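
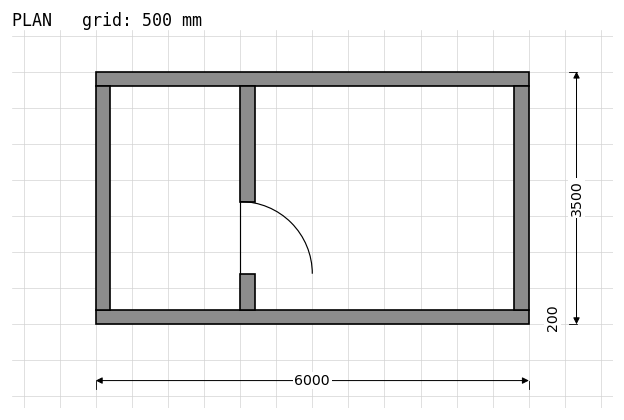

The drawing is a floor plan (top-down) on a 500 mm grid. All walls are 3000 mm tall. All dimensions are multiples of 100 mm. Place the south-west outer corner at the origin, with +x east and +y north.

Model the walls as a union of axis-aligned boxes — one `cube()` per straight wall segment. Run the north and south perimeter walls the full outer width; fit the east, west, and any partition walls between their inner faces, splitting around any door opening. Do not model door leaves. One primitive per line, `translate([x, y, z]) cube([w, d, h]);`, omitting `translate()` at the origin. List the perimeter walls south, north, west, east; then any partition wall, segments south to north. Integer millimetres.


cube([6000, 200, 3000]);
translate([0, 3300, 0]) cube([6000, 200, 3000]);
translate([0, 200, 0]) cube([200, 3100, 3000]);
translate([5800, 200, 0]) cube([200, 3100, 3000]);
translate([2000, 200, 0]) cube([200, 500, 3000]);
translate([2000, 1700, 0]) cube([200, 1600, 3000]);


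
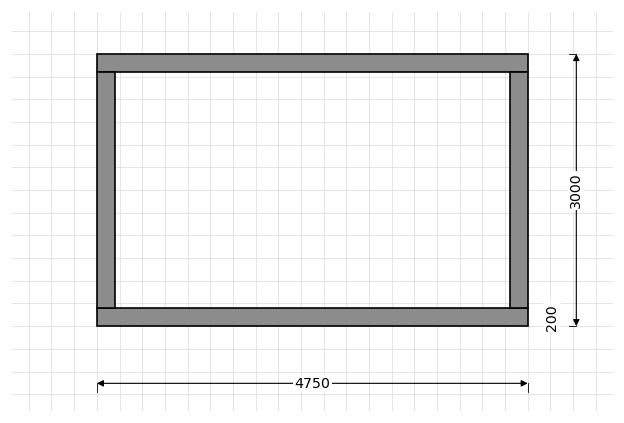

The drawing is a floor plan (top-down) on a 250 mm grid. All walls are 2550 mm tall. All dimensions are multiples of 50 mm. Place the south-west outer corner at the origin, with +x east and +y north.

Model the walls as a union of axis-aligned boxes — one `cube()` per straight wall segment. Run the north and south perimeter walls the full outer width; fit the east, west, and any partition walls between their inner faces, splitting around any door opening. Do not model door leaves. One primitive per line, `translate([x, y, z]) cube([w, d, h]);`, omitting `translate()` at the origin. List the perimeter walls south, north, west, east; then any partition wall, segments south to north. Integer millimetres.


cube([4750, 200, 2550]);
translate([0, 2800, 0]) cube([4750, 200, 2550]);
translate([0, 200, 0]) cube([200, 2600, 2550]);
translate([4550, 200, 0]) cube([200, 2600, 2550]);


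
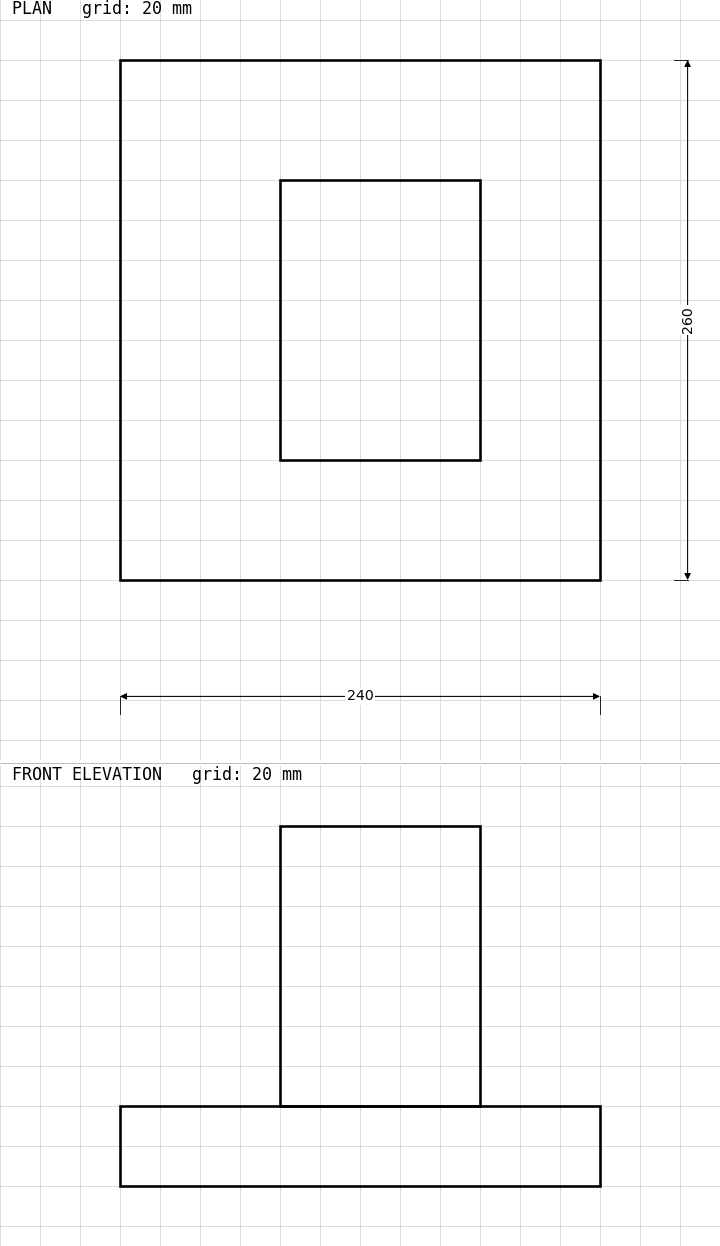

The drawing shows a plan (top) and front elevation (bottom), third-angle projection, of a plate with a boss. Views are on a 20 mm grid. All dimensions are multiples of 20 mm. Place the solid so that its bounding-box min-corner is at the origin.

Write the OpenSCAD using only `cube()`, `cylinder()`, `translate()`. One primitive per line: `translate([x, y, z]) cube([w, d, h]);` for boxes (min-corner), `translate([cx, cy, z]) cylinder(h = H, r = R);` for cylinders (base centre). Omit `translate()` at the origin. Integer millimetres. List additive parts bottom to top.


cube([240, 260, 40]);
translate([80, 60, 40]) cube([100, 140, 140]);


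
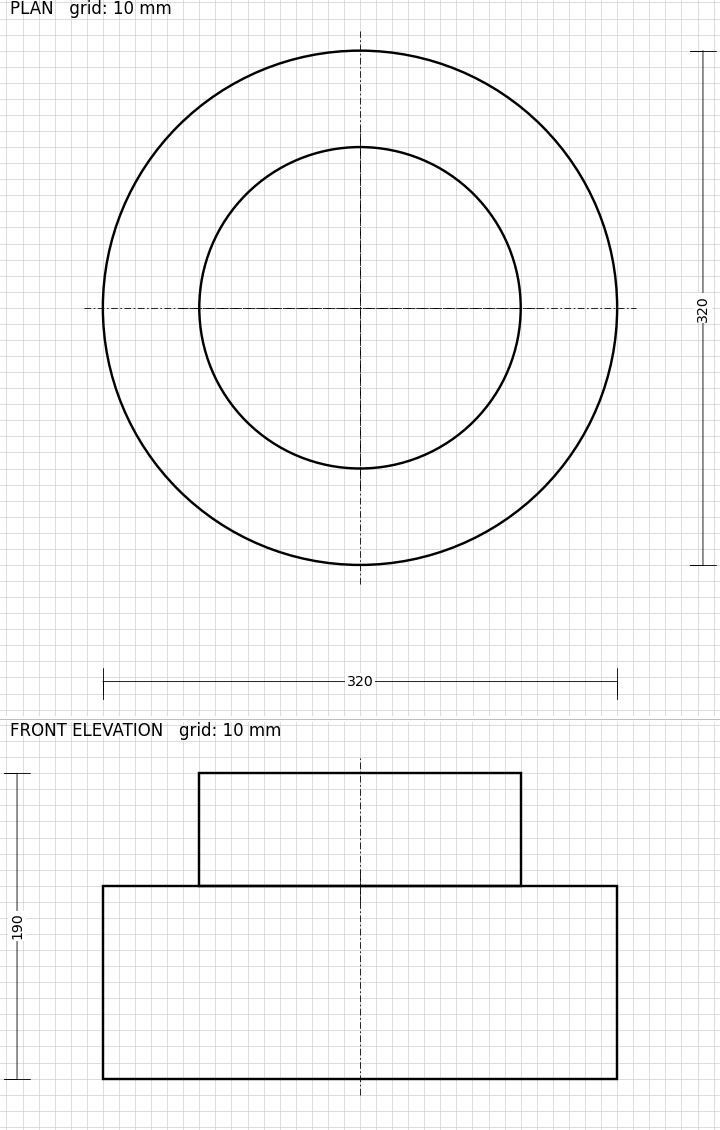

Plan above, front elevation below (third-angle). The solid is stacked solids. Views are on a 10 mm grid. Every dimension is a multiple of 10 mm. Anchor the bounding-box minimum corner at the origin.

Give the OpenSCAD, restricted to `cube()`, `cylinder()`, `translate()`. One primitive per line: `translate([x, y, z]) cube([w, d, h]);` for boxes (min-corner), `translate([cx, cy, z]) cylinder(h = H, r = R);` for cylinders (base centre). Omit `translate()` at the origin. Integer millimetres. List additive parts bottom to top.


translate([160, 160, 0]) cylinder(h = 120, r = 160);
translate([160, 160, 120]) cylinder(h = 70, r = 100);


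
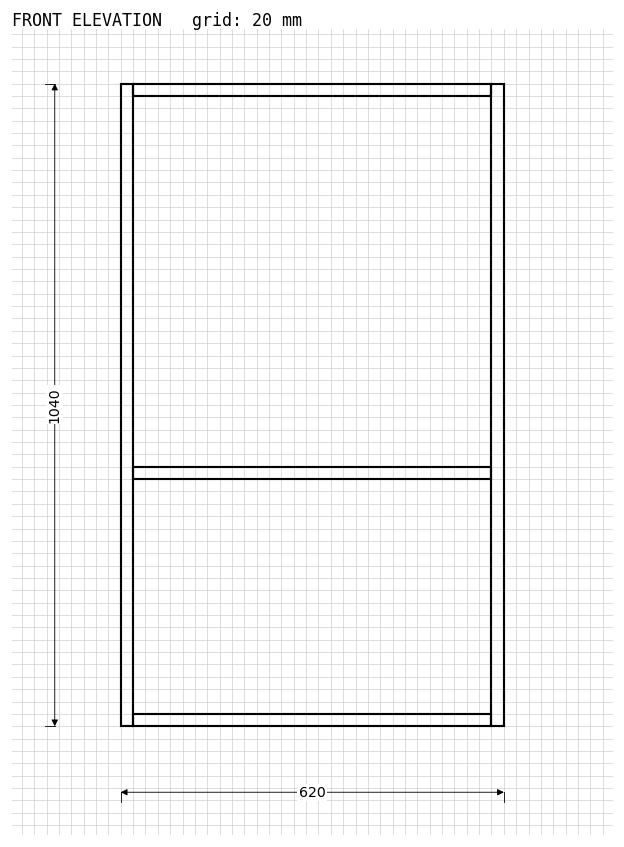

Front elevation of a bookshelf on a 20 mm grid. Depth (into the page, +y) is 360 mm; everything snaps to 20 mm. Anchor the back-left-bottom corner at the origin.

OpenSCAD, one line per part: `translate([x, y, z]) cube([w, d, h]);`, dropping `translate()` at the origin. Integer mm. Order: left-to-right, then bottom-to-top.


cube([20, 360, 1040]);
translate([20, 0, 0]) cube([580, 360, 20]);
translate([20, 0, 400]) cube([580, 360, 20]);
translate([20, 0, 1020]) cube([580, 360, 20]);
translate([600, 0, 0]) cube([20, 360, 1040]);


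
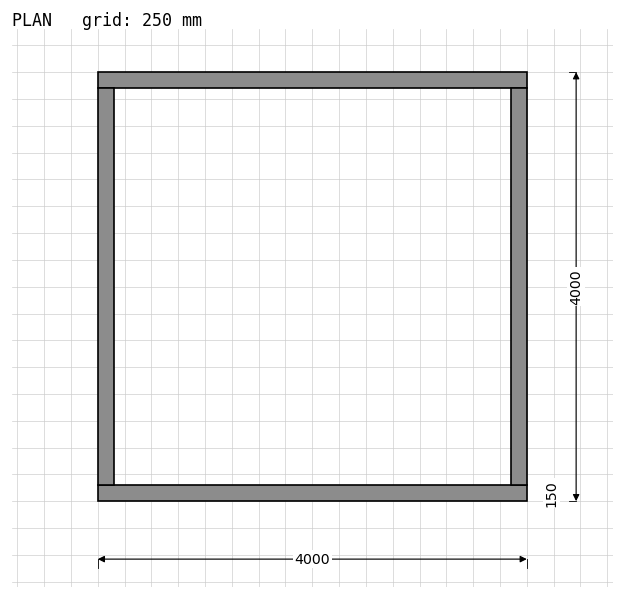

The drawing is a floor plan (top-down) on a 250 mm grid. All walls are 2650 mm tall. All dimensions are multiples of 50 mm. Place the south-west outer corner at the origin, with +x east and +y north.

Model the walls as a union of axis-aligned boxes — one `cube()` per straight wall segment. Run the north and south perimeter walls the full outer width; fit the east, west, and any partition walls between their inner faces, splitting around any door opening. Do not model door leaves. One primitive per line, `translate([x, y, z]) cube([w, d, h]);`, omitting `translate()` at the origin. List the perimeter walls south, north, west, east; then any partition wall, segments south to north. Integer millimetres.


cube([4000, 150, 2650]);
translate([0, 3850, 0]) cube([4000, 150, 2650]);
translate([0, 150, 0]) cube([150, 3700, 2650]);
translate([3850, 150, 0]) cube([150, 3700, 2650]);


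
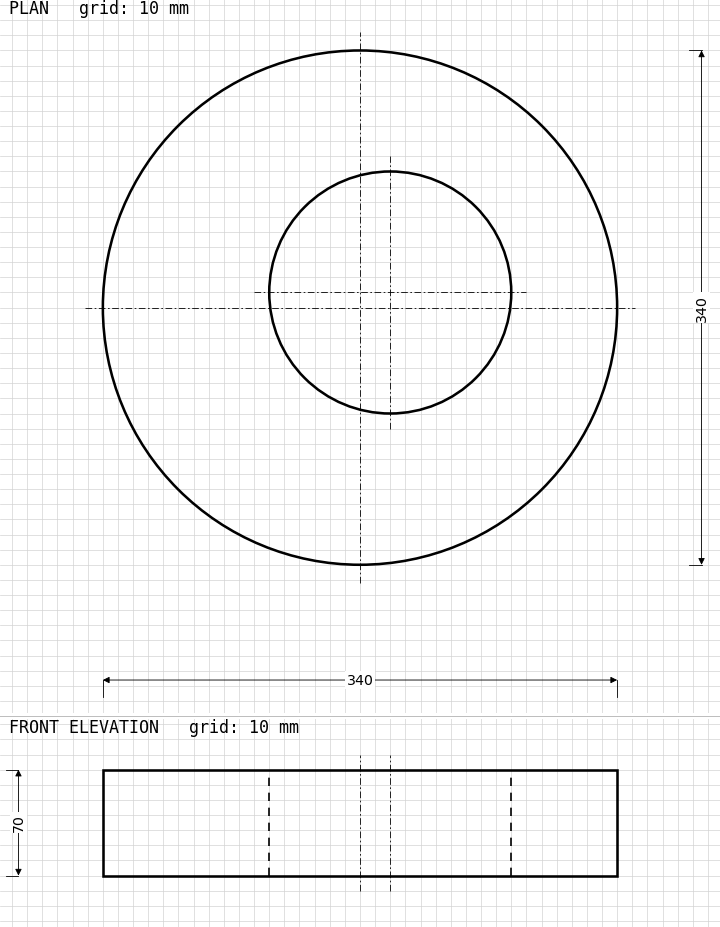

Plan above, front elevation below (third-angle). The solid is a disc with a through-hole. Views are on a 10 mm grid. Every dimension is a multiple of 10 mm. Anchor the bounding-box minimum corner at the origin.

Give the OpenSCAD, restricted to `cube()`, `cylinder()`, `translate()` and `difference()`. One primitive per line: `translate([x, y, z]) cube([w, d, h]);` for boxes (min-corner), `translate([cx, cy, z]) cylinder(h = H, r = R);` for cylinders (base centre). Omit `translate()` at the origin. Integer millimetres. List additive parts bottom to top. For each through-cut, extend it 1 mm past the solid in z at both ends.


difference() {
  translate([170, 170, 0]) cylinder(h = 70, r = 170);
  translate([190, 180, -1]) cylinder(h = 72, r = 80);
}


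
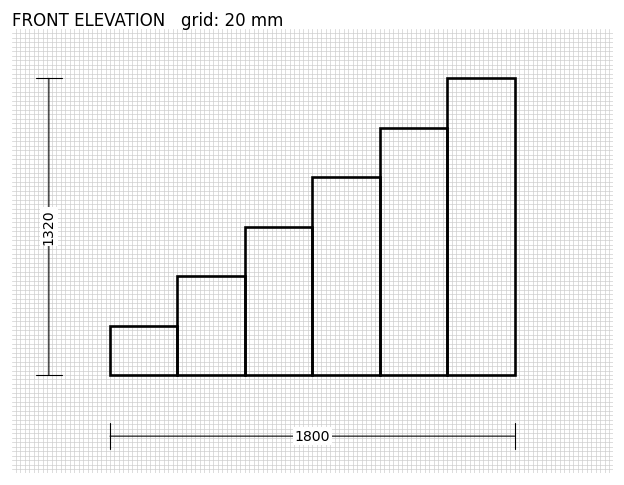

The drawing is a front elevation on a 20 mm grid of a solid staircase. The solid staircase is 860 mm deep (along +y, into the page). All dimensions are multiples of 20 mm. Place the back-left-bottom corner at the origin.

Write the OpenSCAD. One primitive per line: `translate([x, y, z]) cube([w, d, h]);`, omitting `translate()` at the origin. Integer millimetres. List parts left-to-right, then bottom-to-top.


cube([300, 860, 220]);
translate([300, 0, 0]) cube([300, 860, 440]);
translate([600, 0, 0]) cube([300, 860, 660]);
translate([900, 0, 0]) cube([300, 860, 880]);
translate([1200, 0, 0]) cube([300, 860, 1100]);
translate([1500, 0, 0]) cube([300, 860, 1320]);


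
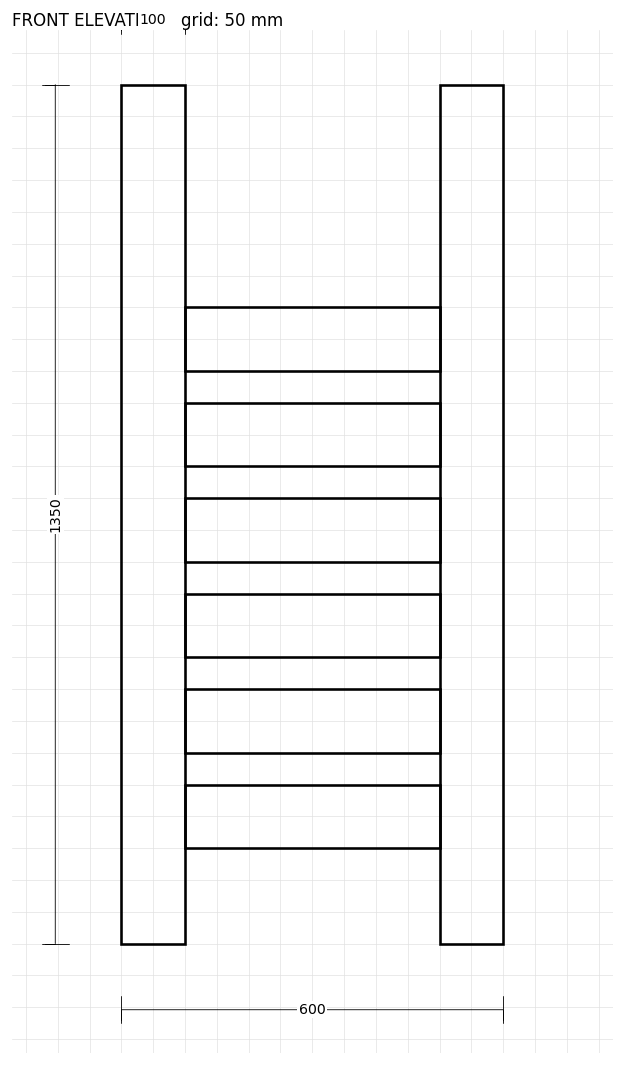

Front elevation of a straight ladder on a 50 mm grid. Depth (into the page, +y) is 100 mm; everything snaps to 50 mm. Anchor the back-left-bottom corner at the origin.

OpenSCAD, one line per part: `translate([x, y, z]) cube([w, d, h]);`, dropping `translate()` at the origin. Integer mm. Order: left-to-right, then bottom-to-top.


cube([100, 100, 1350]);
translate([100, 0, 150]) cube([400, 100, 100]);
translate([100, 0, 300]) cube([400, 100, 100]);
translate([100, 0, 450]) cube([400, 100, 100]);
translate([100, 0, 600]) cube([400, 100, 100]);
translate([100, 0, 750]) cube([400, 100, 100]);
translate([100, 0, 900]) cube([400, 100, 100]);
translate([500, 0, 0]) cube([100, 100, 1350]);


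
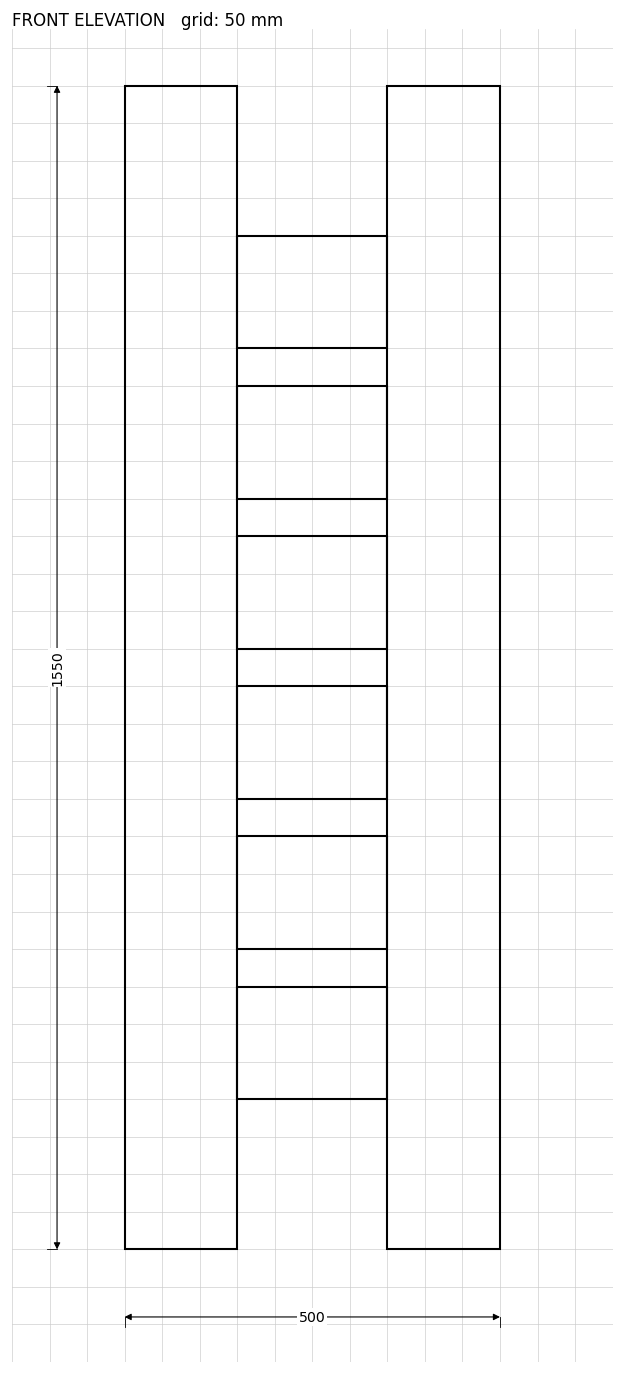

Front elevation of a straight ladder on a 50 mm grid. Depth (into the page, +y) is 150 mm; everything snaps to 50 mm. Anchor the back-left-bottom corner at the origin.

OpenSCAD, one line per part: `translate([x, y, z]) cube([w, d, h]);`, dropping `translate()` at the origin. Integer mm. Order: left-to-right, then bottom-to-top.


cube([150, 150, 1550]);
translate([150, 0, 200]) cube([200, 150, 150]);
translate([150, 0, 400]) cube([200, 150, 150]);
translate([150, 0, 600]) cube([200, 150, 150]);
translate([150, 0, 800]) cube([200, 150, 150]);
translate([150, 0, 1000]) cube([200, 150, 150]);
translate([150, 0, 1200]) cube([200, 150, 150]);
translate([350, 0, 0]) cube([150, 150, 1550]);


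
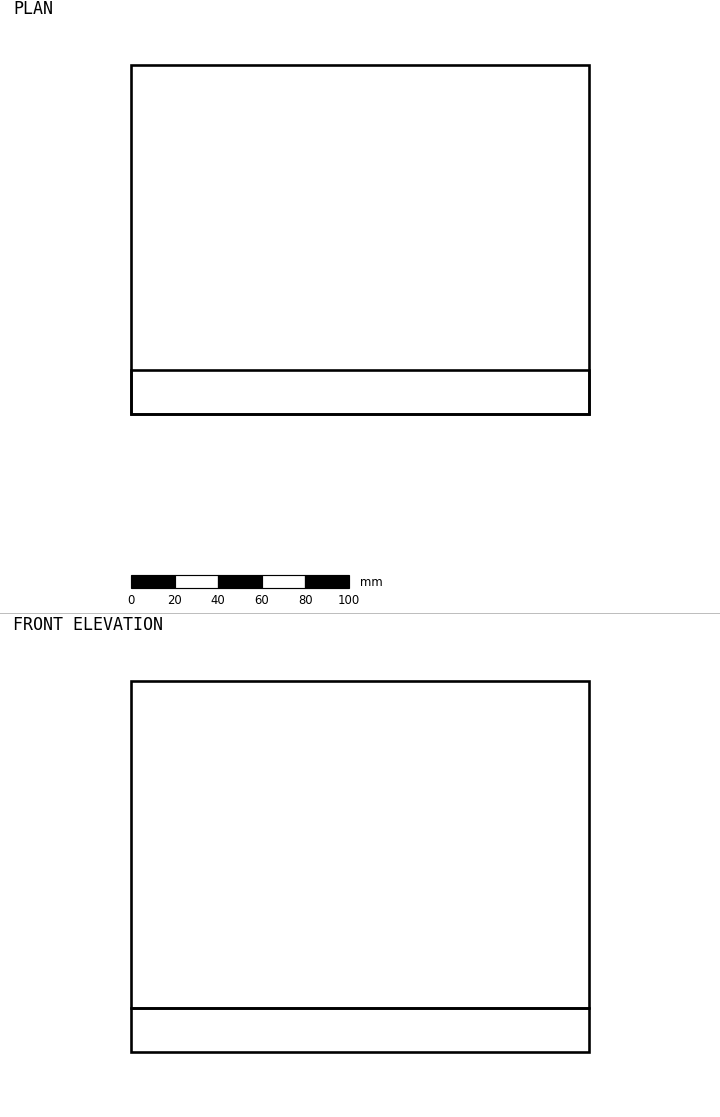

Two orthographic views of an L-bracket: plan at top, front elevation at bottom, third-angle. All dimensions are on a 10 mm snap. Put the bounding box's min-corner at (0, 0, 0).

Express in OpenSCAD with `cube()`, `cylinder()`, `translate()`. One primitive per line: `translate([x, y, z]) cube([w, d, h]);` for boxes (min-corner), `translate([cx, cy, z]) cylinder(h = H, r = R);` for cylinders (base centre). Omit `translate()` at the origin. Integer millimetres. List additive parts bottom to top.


cube([210, 160, 20]);
translate([0, 0, 20]) cube([210, 20, 150]);


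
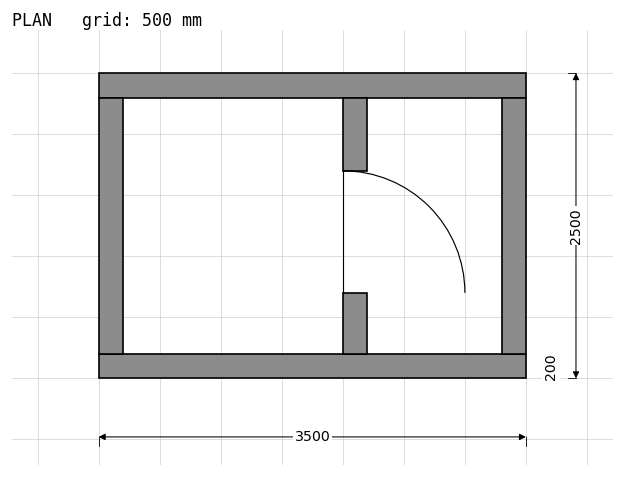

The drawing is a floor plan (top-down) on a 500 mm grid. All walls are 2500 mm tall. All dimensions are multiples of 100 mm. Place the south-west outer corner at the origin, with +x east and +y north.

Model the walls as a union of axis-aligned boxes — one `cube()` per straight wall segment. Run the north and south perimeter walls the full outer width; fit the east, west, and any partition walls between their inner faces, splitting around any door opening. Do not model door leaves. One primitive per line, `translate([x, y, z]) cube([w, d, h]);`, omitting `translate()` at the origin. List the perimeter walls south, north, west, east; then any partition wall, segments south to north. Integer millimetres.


cube([3500, 200, 2500]);
translate([0, 2300, 0]) cube([3500, 200, 2500]);
translate([0, 200, 0]) cube([200, 2100, 2500]);
translate([3300, 200, 0]) cube([200, 2100, 2500]);
translate([2000, 200, 0]) cube([200, 500, 2500]);
translate([2000, 1700, 0]) cube([200, 600, 2500]);


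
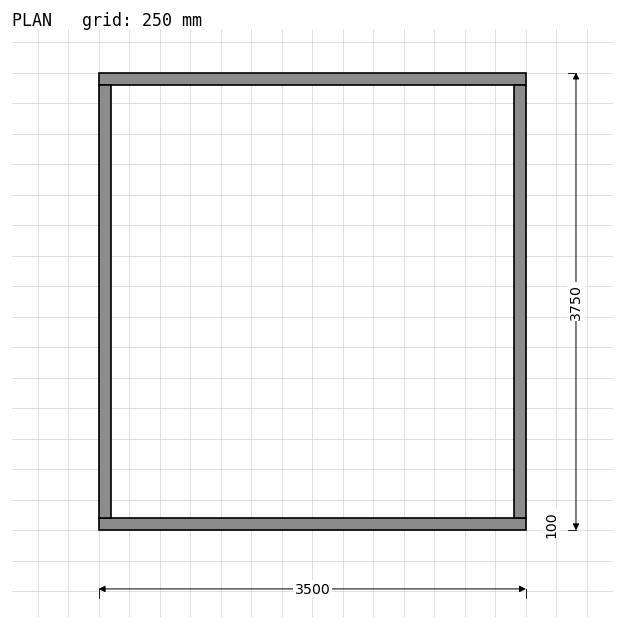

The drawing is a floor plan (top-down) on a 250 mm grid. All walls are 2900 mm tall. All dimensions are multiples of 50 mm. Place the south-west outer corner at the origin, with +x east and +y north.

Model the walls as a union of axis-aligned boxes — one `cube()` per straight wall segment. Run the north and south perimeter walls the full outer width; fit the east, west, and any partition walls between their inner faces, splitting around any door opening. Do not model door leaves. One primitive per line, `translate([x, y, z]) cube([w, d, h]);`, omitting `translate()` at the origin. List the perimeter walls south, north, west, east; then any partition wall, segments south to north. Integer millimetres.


cube([3500, 100, 2900]);
translate([0, 3650, 0]) cube([3500, 100, 2900]);
translate([0, 100, 0]) cube([100, 3550, 2900]);
translate([3400, 100, 0]) cube([100, 3550, 2900]);


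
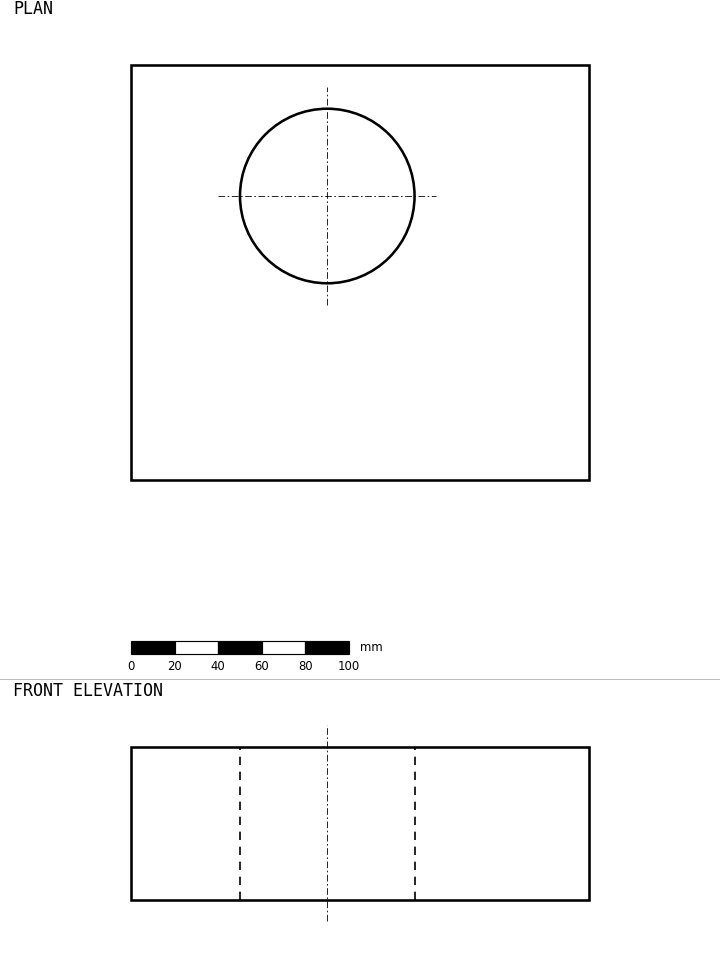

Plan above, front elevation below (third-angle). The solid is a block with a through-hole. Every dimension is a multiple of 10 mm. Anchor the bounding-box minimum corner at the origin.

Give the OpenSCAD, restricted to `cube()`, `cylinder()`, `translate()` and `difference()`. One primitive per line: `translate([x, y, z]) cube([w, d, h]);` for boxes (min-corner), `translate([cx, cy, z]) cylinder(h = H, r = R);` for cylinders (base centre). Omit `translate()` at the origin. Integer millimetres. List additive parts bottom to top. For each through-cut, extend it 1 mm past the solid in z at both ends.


difference() {
  cube([210, 190, 70]);
  translate([90, 130, -1]) cylinder(h = 72, r = 40);
}


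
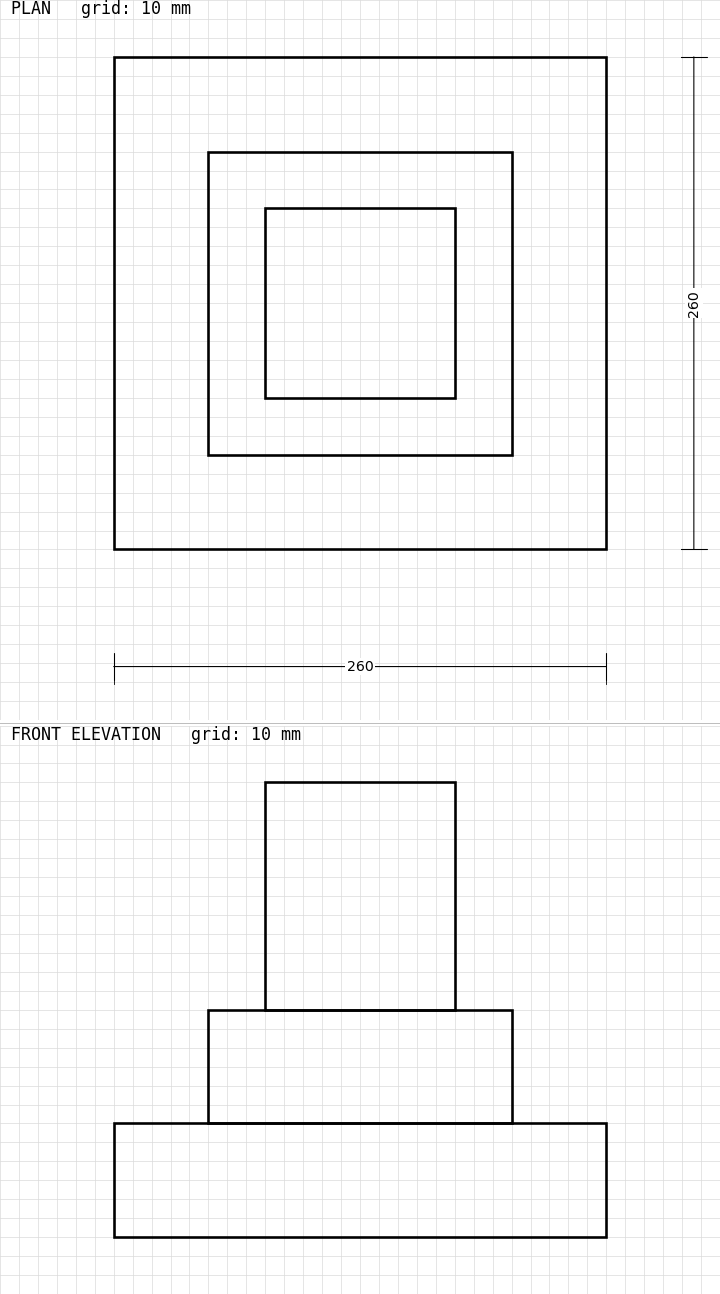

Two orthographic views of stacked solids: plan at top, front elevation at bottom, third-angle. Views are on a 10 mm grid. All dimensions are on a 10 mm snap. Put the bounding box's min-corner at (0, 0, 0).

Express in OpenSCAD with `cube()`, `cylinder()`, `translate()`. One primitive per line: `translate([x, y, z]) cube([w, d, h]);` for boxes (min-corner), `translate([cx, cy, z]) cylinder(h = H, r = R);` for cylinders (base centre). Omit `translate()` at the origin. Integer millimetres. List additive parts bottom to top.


cube([260, 260, 60]);
translate([50, 50, 60]) cube([160, 160, 60]);
translate([80, 80, 120]) cube([100, 100, 120]);


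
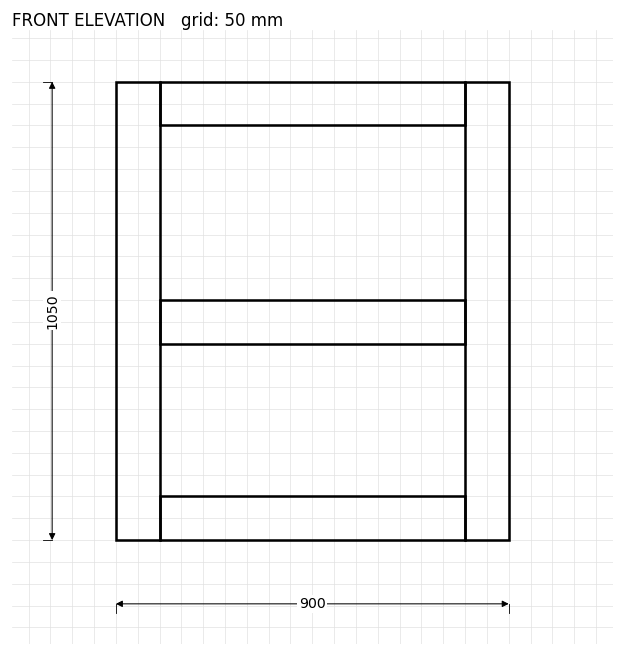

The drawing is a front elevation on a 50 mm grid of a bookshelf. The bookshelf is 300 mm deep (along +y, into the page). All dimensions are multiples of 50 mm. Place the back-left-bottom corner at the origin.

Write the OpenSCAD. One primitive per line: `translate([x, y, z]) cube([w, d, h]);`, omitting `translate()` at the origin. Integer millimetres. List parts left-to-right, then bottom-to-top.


cube([100, 300, 1050]);
translate([100, 0, 0]) cube([700, 300, 100]);
translate([100, 0, 450]) cube([700, 300, 100]);
translate([100, 0, 950]) cube([700, 300, 100]);
translate([800, 0, 0]) cube([100, 300, 1050]);


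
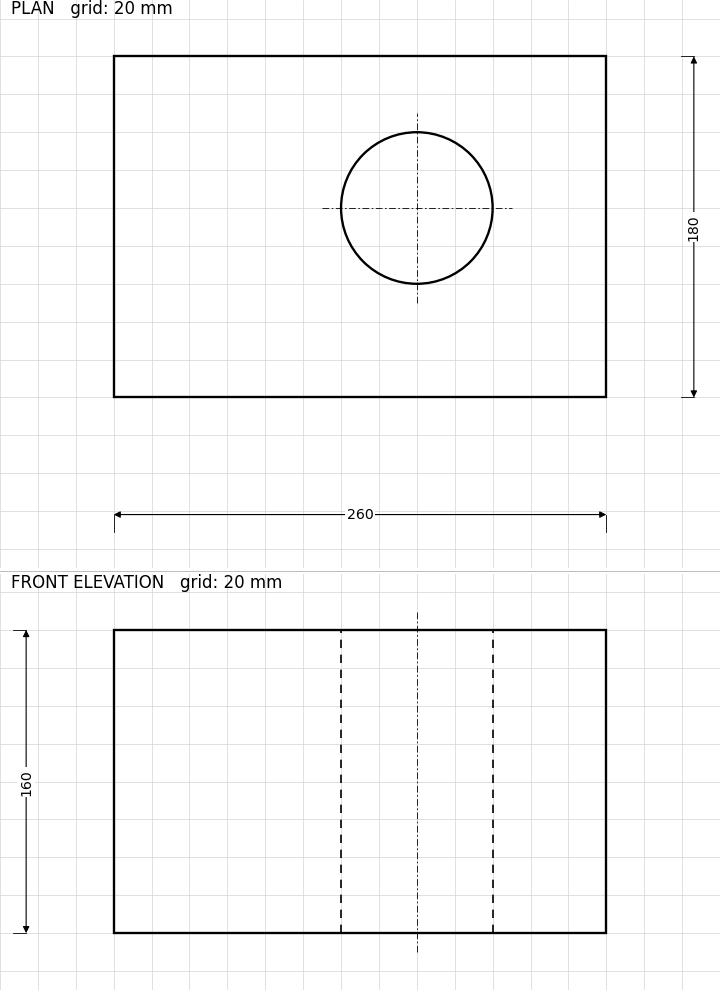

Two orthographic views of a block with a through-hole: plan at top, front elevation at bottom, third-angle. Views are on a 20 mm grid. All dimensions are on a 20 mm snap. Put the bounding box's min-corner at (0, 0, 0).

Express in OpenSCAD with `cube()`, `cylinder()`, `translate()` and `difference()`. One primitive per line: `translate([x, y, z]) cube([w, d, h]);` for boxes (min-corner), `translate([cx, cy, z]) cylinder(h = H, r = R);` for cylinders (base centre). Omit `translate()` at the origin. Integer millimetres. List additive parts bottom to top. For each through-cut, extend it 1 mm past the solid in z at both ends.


difference() {
  cube([260, 180, 160]);
  translate([160, 100, -1]) cylinder(h = 162, r = 40);
}


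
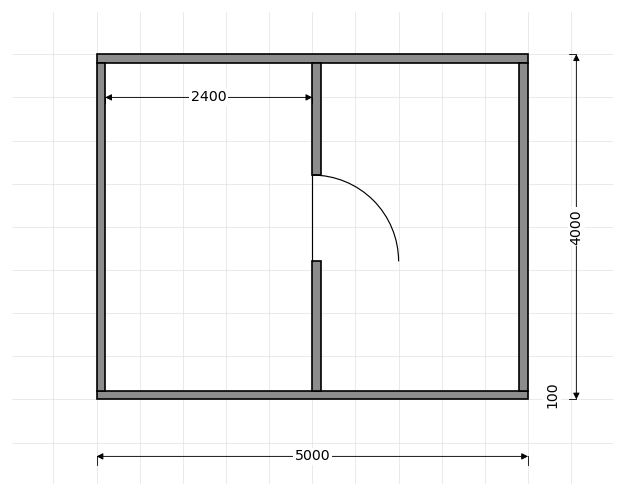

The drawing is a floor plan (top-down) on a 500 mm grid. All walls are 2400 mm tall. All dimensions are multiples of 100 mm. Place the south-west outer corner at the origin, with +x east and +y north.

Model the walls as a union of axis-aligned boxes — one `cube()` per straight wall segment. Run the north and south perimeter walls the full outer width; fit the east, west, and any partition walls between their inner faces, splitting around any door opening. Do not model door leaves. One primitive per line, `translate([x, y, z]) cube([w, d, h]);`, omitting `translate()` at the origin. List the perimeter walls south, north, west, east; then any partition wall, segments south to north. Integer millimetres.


cube([5000, 100, 2400]);
translate([0, 3900, 0]) cube([5000, 100, 2400]);
translate([0, 100, 0]) cube([100, 3800, 2400]);
translate([4900, 100, 0]) cube([100, 3800, 2400]);
translate([2500, 100, 0]) cube([100, 1500, 2400]);
translate([2500, 2600, 0]) cube([100, 1300, 2400]);


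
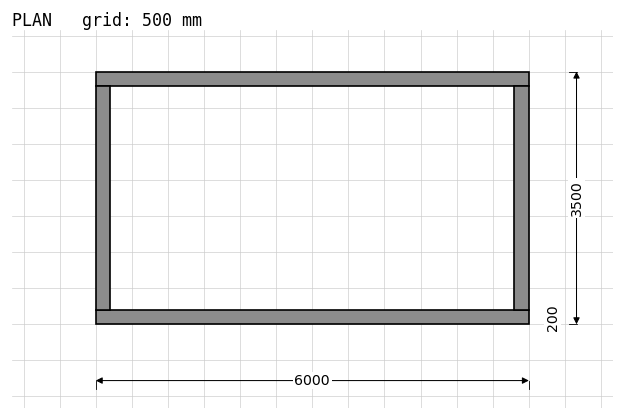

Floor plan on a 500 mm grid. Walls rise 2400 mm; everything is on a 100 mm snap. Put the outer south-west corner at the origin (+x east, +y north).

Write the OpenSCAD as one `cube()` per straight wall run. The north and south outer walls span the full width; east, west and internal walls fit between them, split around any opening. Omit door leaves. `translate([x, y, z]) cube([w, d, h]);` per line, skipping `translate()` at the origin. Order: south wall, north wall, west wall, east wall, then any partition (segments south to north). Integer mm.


cube([6000, 200, 2400]);
translate([0, 3300, 0]) cube([6000, 200, 2400]);
translate([0, 200, 0]) cube([200, 3100, 2400]);
translate([5800, 200, 0]) cube([200, 3100, 2400]);


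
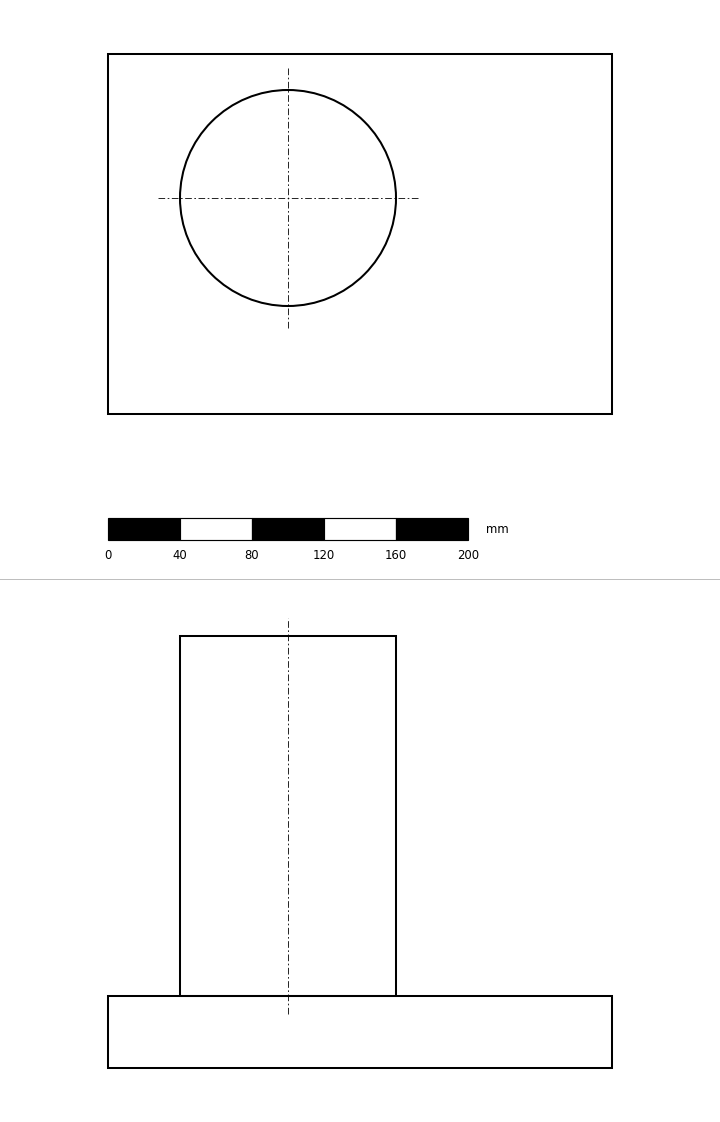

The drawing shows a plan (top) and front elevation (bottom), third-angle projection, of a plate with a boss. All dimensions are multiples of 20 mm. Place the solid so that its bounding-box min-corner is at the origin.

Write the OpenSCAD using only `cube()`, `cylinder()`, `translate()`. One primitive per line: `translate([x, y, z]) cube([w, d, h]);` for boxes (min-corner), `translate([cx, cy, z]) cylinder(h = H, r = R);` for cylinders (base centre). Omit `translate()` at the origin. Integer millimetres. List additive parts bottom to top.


cube([280, 200, 40]);
translate([100, 120, 40]) cylinder(h = 200, r = 60);


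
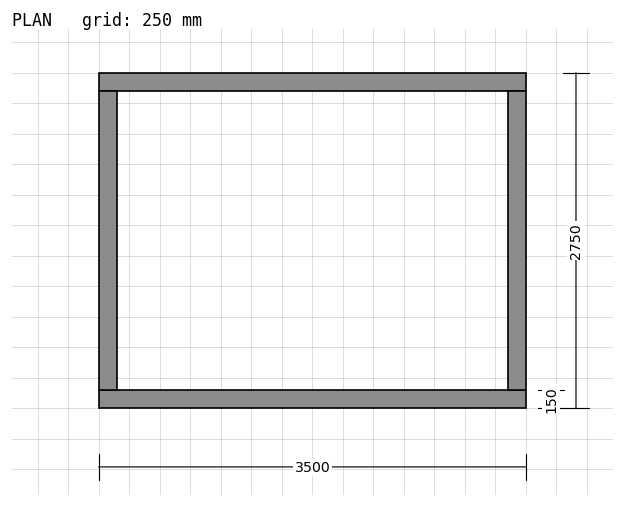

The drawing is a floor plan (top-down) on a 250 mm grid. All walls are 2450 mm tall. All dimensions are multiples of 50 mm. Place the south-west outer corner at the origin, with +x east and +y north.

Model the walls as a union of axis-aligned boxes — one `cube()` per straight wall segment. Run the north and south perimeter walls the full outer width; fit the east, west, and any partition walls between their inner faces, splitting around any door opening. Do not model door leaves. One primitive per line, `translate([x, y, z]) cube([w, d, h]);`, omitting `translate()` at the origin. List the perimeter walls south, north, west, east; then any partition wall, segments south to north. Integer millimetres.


cube([3500, 150, 2450]);
translate([0, 2600, 0]) cube([3500, 150, 2450]);
translate([0, 150, 0]) cube([150, 2450, 2450]);
translate([3350, 150, 0]) cube([150, 2450, 2450]);


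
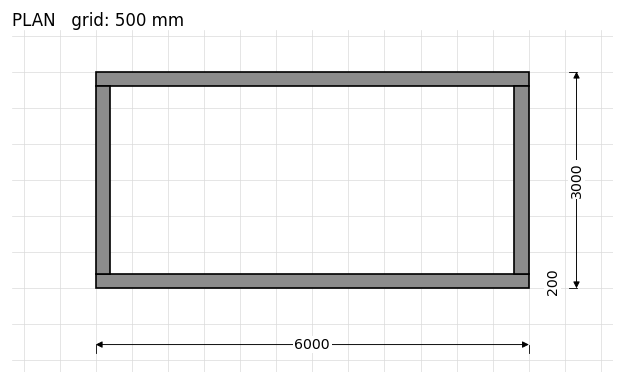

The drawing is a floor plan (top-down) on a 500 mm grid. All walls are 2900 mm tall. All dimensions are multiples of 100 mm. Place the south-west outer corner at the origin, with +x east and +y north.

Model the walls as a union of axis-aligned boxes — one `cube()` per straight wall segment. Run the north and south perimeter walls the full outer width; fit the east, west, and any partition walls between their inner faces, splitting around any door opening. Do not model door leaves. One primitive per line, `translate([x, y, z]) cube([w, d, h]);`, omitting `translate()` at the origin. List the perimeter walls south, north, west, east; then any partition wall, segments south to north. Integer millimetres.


cube([6000, 200, 2900]);
translate([0, 2800, 0]) cube([6000, 200, 2900]);
translate([0, 200, 0]) cube([200, 2600, 2900]);
translate([5800, 200, 0]) cube([200, 2600, 2900]);


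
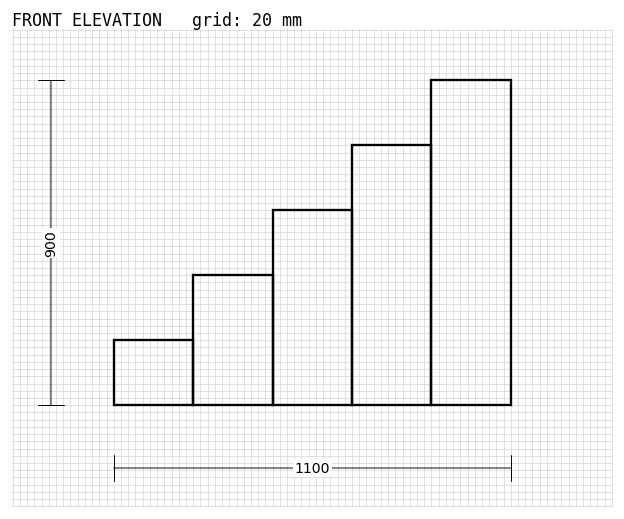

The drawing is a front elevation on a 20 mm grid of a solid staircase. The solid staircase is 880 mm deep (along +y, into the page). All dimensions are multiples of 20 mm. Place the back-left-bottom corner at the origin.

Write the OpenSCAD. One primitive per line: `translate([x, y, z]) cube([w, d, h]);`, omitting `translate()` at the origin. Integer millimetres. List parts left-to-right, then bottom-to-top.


cube([220, 880, 180]);
translate([220, 0, 0]) cube([220, 880, 360]);
translate([440, 0, 0]) cube([220, 880, 540]);
translate([660, 0, 0]) cube([220, 880, 720]);
translate([880, 0, 0]) cube([220, 880, 900]);


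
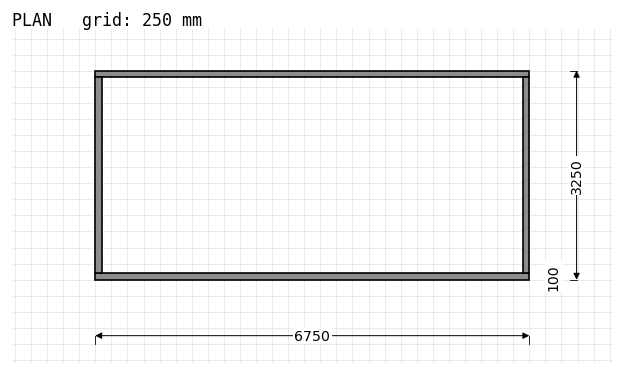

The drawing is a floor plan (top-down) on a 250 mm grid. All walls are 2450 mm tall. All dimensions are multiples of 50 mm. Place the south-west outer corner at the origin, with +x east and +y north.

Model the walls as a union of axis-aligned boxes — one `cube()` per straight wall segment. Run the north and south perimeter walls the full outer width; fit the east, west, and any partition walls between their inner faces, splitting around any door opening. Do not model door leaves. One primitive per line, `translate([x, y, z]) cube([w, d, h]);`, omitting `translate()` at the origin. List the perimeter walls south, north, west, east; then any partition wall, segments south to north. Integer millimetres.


cube([6750, 100, 2450]);
translate([0, 3150, 0]) cube([6750, 100, 2450]);
translate([0, 100, 0]) cube([100, 3050, 2450]);
translate([6650, 100, 0]) cube([100, 3050, 2450]);


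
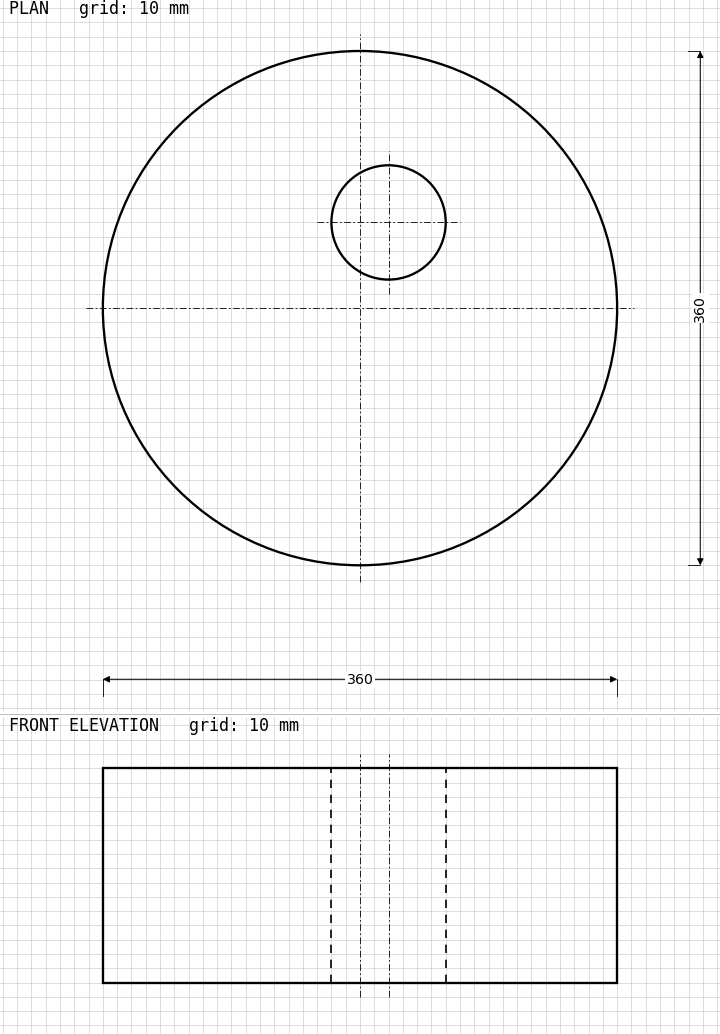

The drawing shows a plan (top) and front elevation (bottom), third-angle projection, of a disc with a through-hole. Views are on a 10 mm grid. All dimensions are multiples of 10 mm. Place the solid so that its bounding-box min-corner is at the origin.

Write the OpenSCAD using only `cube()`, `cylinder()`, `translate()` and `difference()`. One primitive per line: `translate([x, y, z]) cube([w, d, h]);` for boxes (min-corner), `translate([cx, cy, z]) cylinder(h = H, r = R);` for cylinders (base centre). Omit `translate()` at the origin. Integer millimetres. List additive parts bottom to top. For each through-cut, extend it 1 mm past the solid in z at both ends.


difference() {
  translate([180, 180, 0]) cylinder(h = 150, r = 180);
  translate([200, 240, -1]) cylinder(h = 152, r = 40);
}


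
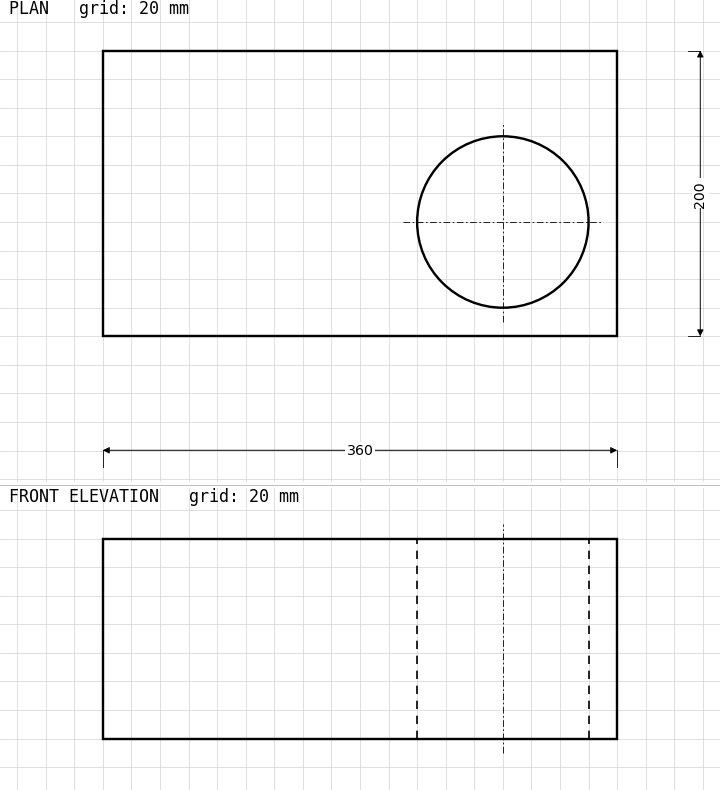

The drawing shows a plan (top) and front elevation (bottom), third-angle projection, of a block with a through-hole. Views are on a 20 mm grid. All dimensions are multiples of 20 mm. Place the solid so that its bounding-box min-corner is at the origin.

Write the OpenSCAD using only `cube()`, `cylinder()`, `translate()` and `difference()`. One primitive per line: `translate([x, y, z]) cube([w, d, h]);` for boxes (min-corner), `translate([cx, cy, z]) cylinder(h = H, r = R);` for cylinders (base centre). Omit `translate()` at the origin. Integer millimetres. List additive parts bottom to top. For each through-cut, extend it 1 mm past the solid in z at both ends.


difference() {
  cube([360, 200, 140]);
  translate([280, 80, -1]) cylinder(h = 142, r = 60);
}


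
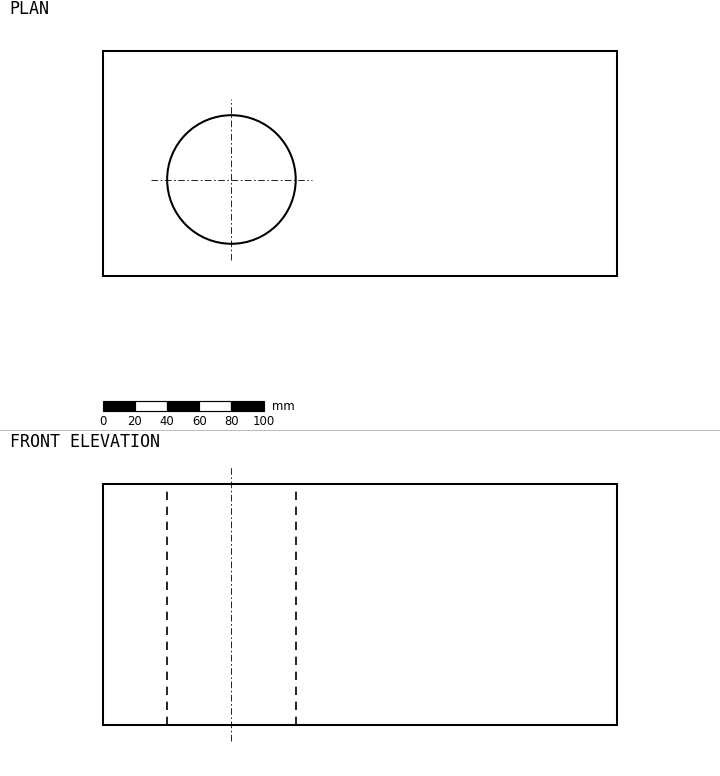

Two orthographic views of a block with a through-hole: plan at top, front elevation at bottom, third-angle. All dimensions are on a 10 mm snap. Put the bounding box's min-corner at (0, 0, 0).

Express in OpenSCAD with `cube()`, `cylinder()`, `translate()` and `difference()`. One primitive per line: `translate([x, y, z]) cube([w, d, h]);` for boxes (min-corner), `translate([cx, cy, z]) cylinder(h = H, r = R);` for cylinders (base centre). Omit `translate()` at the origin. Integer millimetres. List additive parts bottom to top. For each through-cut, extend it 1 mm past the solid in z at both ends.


difference() {
  cube([320, 140, 150]);
  translate([80, 60, -1]) cylinder(h = 152, r = 40);
}


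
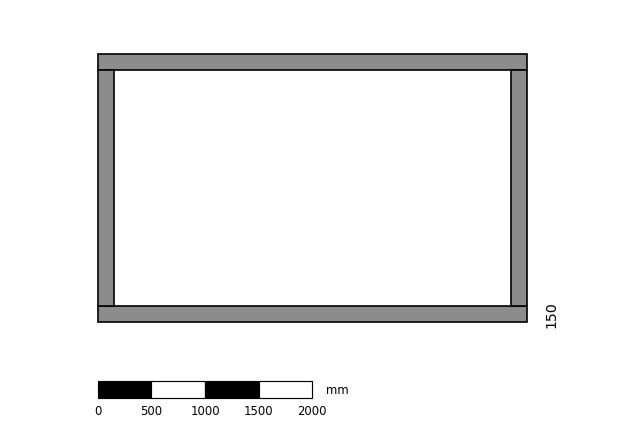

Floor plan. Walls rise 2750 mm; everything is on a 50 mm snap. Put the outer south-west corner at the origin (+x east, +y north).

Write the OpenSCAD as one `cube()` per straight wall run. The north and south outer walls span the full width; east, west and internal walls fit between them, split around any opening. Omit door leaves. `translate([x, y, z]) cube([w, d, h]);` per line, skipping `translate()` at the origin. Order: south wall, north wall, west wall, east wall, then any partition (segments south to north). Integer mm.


cube([4000, 150, 2750]);
translate([0, 2350, 0]) cube([4000, 150, 2750]);
translate([0, 150, 0]) cube([150, 2200, 2750]);
translate([3850, 150, 0]) cube([150, 2200, 2750]);


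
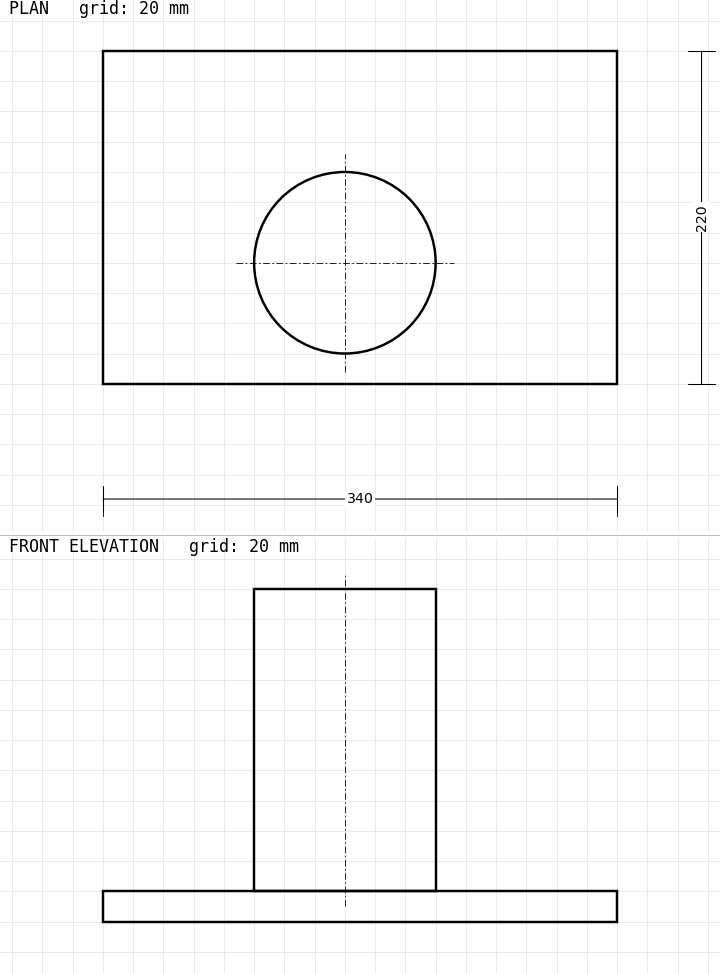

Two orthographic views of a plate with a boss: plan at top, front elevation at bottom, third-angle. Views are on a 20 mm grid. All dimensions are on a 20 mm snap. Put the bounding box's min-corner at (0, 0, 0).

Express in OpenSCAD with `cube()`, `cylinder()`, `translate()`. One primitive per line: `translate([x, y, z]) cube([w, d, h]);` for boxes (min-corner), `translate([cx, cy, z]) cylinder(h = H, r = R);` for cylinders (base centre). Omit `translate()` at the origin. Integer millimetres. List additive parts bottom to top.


cube([340, 220, 20]);
translate([160, 80, 20]) cylinder(h = 200, r = 60);


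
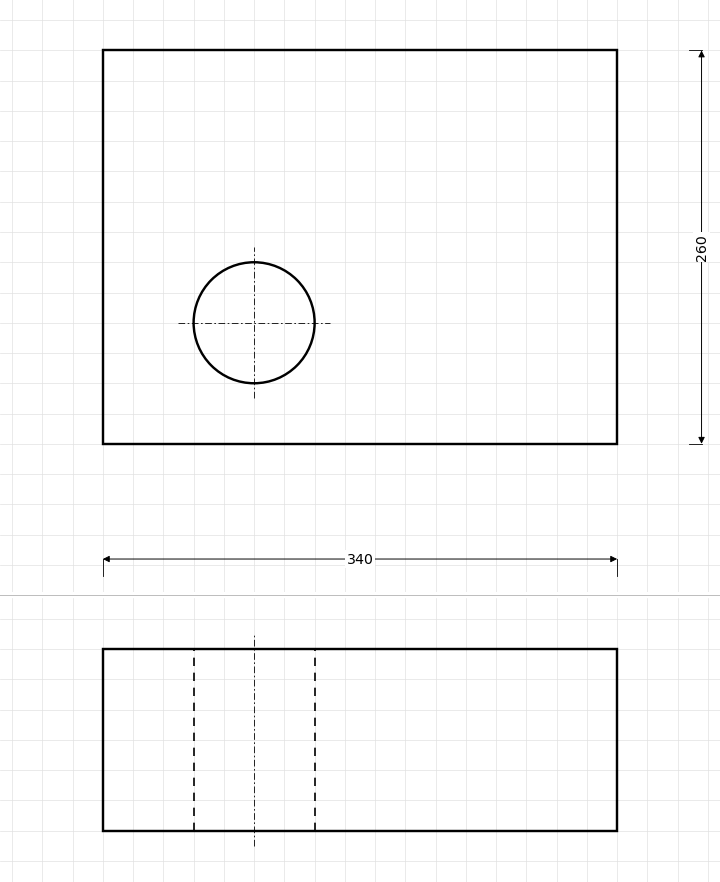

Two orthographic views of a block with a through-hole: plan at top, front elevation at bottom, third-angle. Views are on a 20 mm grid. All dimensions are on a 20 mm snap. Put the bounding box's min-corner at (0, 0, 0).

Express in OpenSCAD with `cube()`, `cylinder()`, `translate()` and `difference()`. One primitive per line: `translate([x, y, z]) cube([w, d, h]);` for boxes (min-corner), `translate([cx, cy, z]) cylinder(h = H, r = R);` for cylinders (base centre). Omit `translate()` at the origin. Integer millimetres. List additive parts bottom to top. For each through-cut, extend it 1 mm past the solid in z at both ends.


difference() {
  cube([340, 260, 120]);
  translate([100, 80, -1]) cylinder(h = 122, r = 40);
}


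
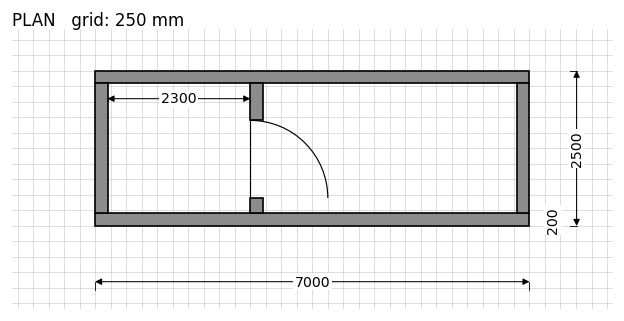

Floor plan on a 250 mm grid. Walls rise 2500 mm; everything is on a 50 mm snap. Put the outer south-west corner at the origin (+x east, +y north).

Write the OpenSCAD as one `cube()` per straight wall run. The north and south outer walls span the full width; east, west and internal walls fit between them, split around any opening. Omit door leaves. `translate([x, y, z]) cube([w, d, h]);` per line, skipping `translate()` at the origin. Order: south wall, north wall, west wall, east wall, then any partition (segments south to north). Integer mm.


cube([7000, 200, 2500]);
translate([0, 2300, 0]) cube([7000, 200, 2500]);
translate([0, 200, 0]) cube([200, 2100, 2500]);
translate([6800, 200, 0]) cube([200, 2100, 2500]);
translate([2500, 200, 0]) cube([200, 250, 2500]);
translate([2500, 1700, 0]) cube([200, 600, 2500]);


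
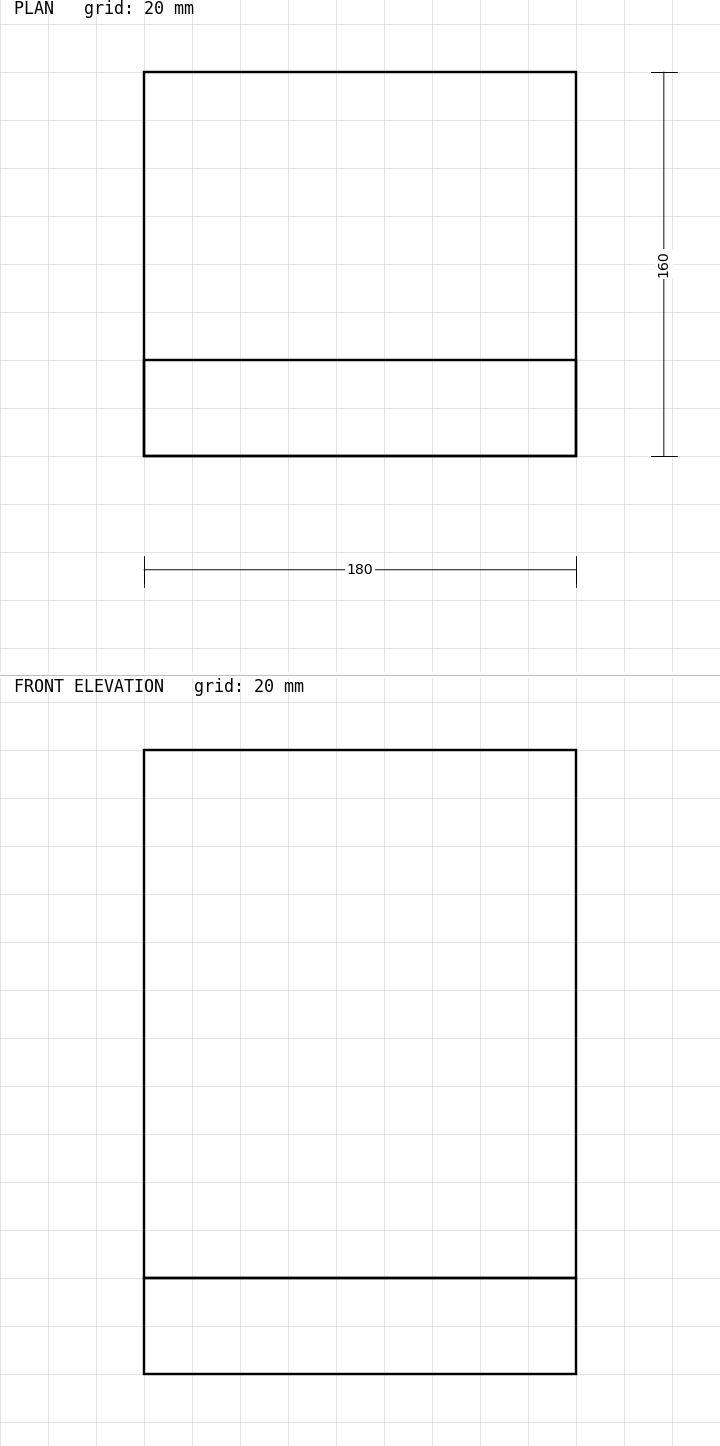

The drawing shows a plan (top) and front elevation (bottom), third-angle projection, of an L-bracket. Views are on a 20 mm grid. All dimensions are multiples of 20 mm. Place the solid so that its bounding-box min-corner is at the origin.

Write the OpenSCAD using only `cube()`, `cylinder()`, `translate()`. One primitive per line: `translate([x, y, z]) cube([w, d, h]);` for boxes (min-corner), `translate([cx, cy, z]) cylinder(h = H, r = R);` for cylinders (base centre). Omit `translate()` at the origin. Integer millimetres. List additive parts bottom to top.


cube([180, 160, 40]);
translate([0, 0, 40]) cube([180, 40, 220]);


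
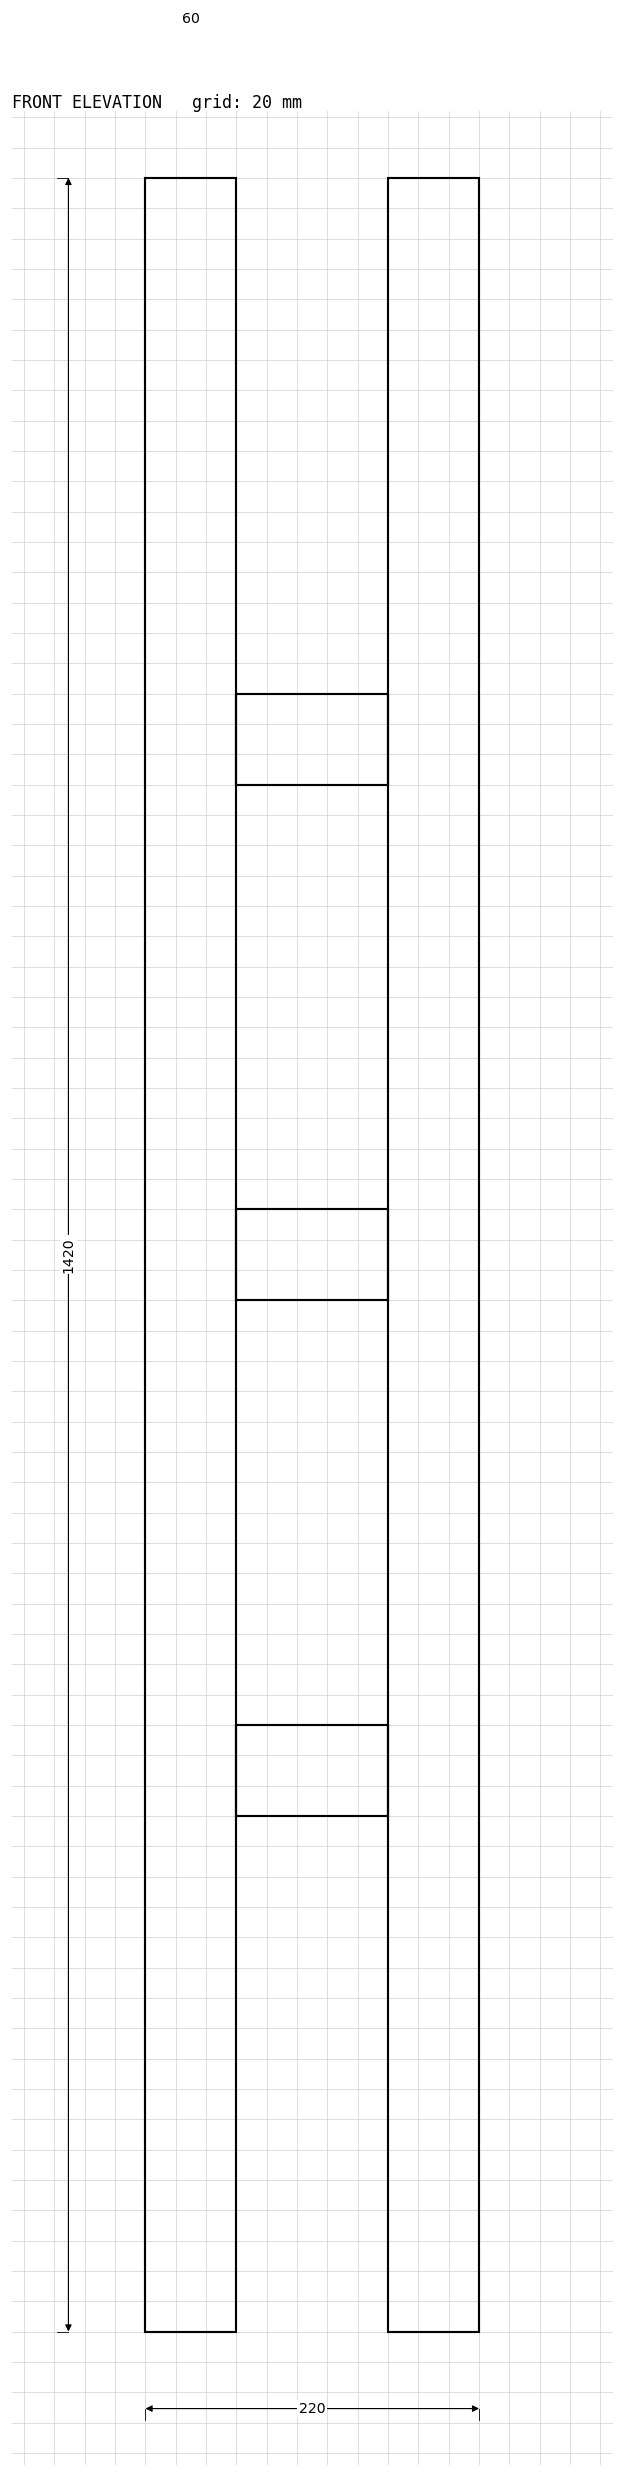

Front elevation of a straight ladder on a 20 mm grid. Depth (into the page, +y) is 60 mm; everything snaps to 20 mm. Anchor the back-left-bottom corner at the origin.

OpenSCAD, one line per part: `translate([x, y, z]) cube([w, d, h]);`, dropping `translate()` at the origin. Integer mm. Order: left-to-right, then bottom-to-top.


cube([60, 60, 1420]);
translate([60, 0, 340]) cube([100, 60, 60]);
translate([60, 0, 680]) cube([100, 60, 60]);
translate([60, 0, 1020]) cube([100, 60, 60]);
translate([160, 0, 0]) cube([60, 60, 1420]);


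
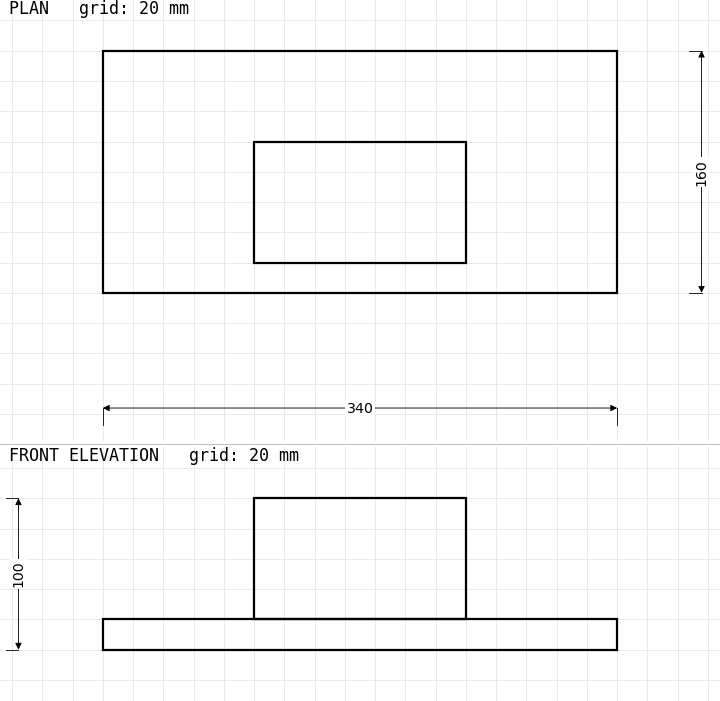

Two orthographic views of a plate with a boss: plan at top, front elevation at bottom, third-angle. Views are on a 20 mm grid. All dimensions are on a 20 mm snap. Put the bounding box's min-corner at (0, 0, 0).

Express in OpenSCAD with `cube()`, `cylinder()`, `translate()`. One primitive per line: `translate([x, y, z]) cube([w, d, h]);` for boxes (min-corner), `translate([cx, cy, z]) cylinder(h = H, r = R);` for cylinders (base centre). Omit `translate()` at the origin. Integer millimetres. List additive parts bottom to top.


cube([340, 160, 20]);
translate([100, 20, 20]) cube([140, 80, 80]);


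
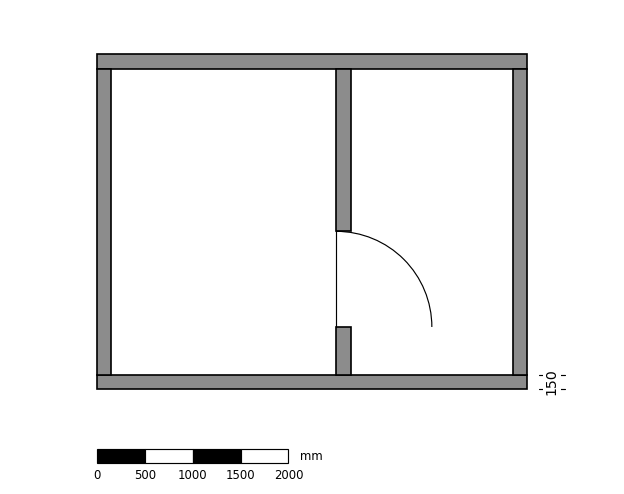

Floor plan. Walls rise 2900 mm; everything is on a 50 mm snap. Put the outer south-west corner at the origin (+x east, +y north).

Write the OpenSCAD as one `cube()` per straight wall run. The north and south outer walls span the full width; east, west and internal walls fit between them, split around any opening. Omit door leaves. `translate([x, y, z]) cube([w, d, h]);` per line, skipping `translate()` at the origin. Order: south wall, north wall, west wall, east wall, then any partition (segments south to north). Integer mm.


cube([4500, 150, 2900]);
translate([0, 3350, 0]) cube([4500, 150, 2900]);
translate([0, 150, 0]) cube([150, 3200, 2900]);
translate([4350, 150, 0]) cube([150, 3200, 2900]);
translate([2500, 150, 0]) cube([150, 500, 2900]);
translate([2500, 1650, 0]) cube([150, 1700, 2900]);


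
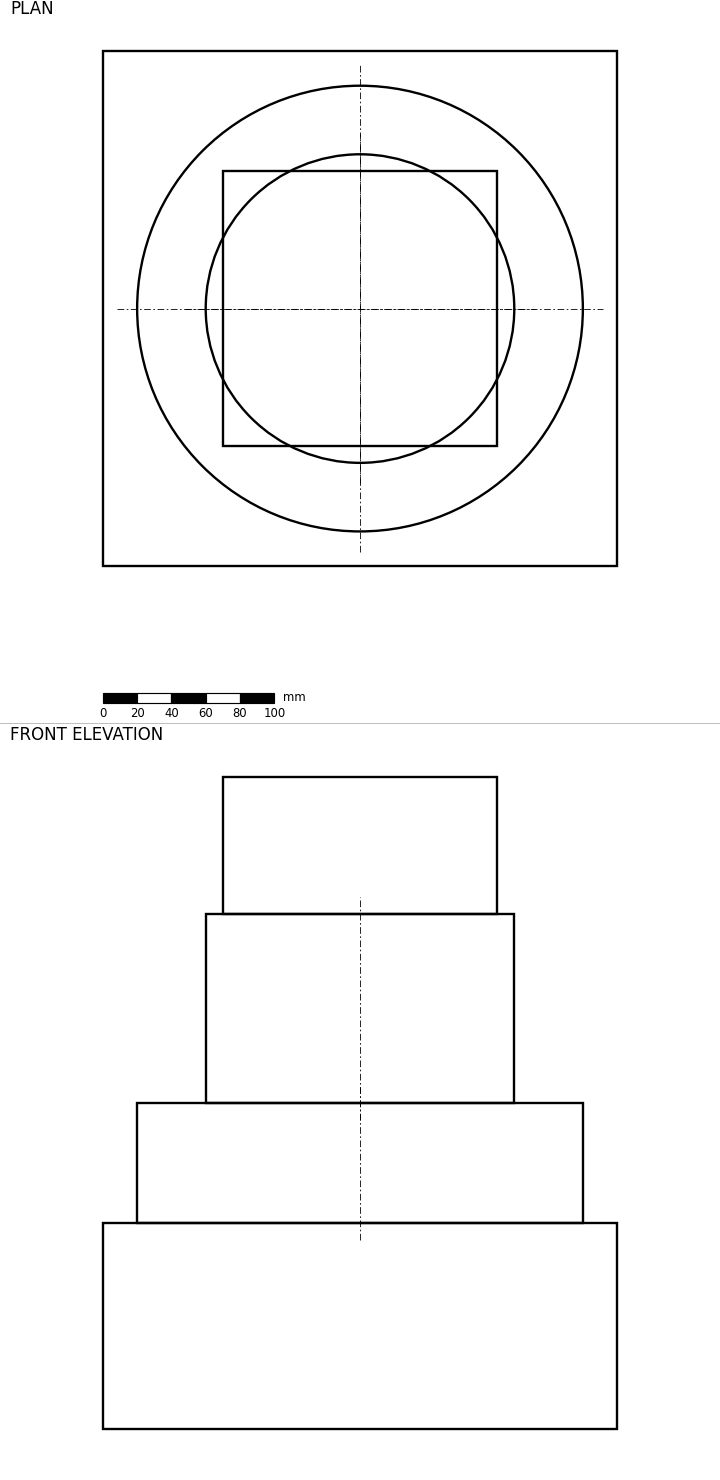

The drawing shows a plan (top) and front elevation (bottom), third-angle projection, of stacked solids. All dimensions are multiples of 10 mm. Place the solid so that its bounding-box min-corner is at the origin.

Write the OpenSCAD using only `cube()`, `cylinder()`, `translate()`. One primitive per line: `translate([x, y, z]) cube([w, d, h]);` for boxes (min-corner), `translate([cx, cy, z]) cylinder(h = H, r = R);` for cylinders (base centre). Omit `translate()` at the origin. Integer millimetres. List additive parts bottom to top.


cube([300, 300, 120]);
translate([150, 150, 120]) cylinder(h = 70, r = 130);
translate([150, 150, 190]) cylinder(h = 110, r = 90);
translate([70, 70, 300]) cube([160, 160, 80]);


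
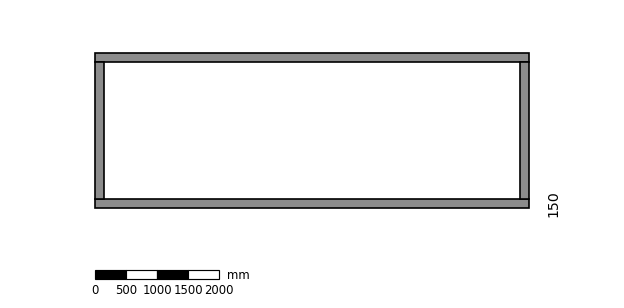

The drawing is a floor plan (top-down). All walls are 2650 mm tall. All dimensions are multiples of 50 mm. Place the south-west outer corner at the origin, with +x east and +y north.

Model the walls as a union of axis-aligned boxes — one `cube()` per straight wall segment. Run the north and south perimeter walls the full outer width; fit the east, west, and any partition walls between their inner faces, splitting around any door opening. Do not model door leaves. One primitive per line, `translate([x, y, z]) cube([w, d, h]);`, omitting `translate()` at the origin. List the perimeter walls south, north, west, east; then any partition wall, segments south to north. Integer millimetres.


cube([7000, 150, 2650]);
translate([0, 2350, 0]) cube([7000, 150, 2650]);
translate([0, 150, 0]) cube([150, 2200, 2650]);
translate([6850, 150, 0]) cube([150, 2200, 2650]);


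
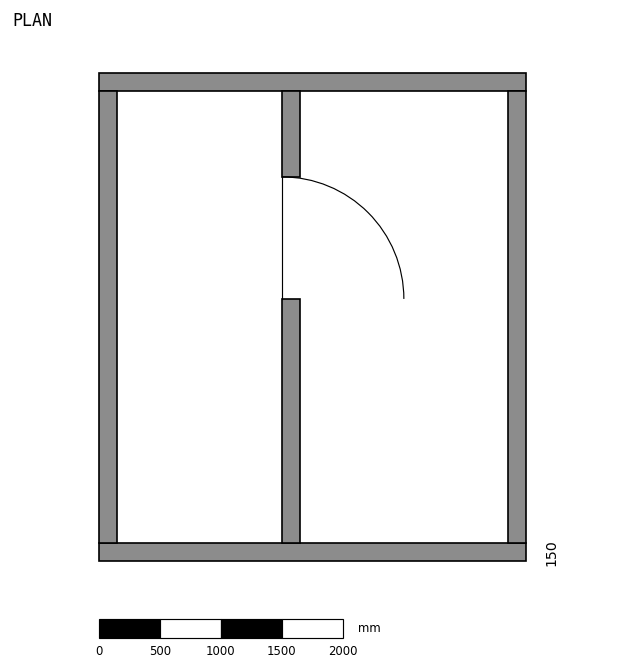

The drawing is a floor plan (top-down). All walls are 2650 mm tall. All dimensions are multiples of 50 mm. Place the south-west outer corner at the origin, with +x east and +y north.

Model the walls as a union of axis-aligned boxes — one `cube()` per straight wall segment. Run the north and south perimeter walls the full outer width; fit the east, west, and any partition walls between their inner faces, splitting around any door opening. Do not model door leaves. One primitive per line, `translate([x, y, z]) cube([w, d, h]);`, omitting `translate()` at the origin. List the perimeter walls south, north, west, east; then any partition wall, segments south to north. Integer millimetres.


cube([3500, 150, 2650]);
translate([0, 3850, 0]) cube([3500, 150, 2650]);
translate([0, 150, 0]) cube([150, 3700, 2650]);
translate([3350, 150, 0]) cube([150, 3700, 2650]);
translate([1500, 150, 0]) cube([150, 2000, 2650]);
translate([1500, 3150, 0]) cube([150, 700, 2650]);
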